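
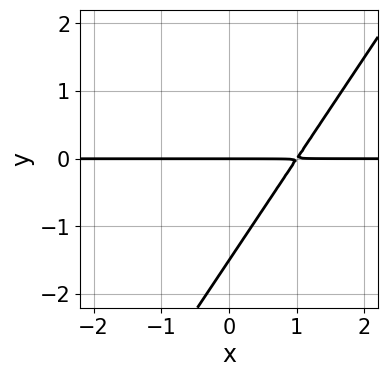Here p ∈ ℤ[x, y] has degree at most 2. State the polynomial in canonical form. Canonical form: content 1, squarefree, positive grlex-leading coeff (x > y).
1. deg p = 2.
2. Checking where it meets the axes: it crosses the y-axis at the gridline y = 0; the visible x-axis segment lies entirely on the curve.
3. These observations pin down the coefficients.

3*x*y - 2*y^2 - 3*y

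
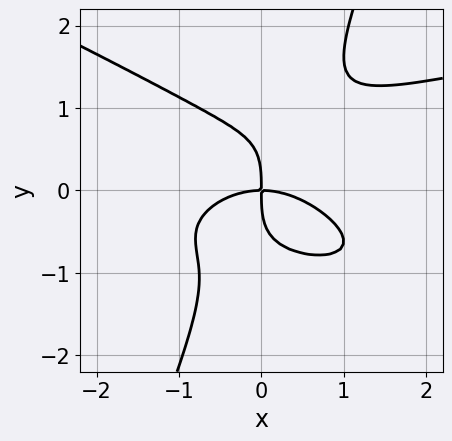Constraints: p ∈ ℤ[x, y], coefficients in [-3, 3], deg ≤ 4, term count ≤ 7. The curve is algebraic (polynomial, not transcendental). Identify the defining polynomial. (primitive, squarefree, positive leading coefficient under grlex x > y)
1. deg p = 4.
2. Observable constraints: one y-axis crossing is at y = 0; it meets the x-axis at x = 0 (among the integer gridlines).
3. Fitting integer coefficients to these (and the overall shape) gives p.

x^2*y^2 + 2*x*y^3 - y^4 - x^3 - 2*x*y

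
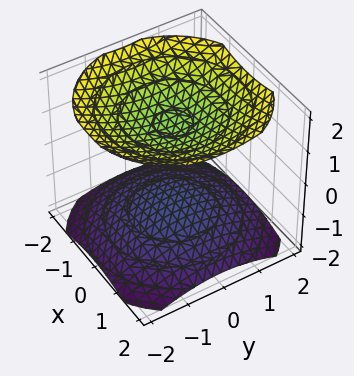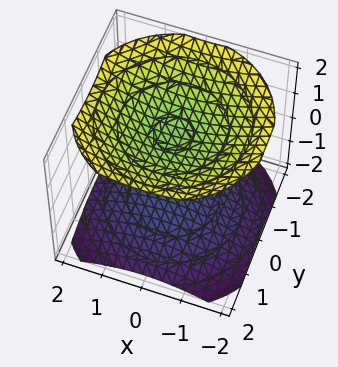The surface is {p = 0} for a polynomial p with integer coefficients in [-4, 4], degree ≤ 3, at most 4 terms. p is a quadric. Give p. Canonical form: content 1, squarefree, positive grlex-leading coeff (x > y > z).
x^2 + y^2 - 2*z^2 + 3

The picture has 2 separate pieces. Treating them together as one polynomial.
The degree is 2 — two sheets facing apart; a quadric.
By symmetry, every cross-section ⟂ z is a circle, so x, y appear only via x² + y²; it's symmetric under z → −z, forcing even powers of z.
Against the integer gridlines: no y-intercept at any integer in the box; no x-intercept at any integer in the box.
Putting this together gives p.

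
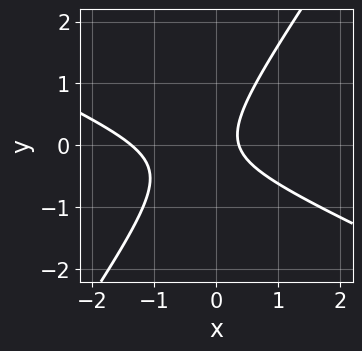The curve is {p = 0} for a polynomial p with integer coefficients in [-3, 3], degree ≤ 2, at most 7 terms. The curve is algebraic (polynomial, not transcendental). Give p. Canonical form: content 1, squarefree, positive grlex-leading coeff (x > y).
2*x^2 + 3*x*y - 3*y^2 + 2*x - 1

First, degree: the shape is more complex than any degree-1 curve, so deg p = 2.
Then, against the integer gridlines: it misses every integer gridline on the y-axis.
Finally, solving for integer coefficients yields p as stated.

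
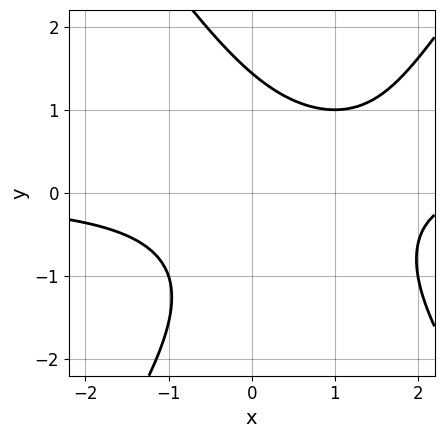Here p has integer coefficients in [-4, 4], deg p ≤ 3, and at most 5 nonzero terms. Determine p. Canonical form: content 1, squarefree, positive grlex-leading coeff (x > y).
2*x^2*y - y^3 - 3*x*y - x + 3

1. Degree: no degree-2 curve has this shape, so deg p = 3.
2. Reading off the gridlines: no x-intercept at any integer in the box.
3. Solving for integer coefficients yields p as stated.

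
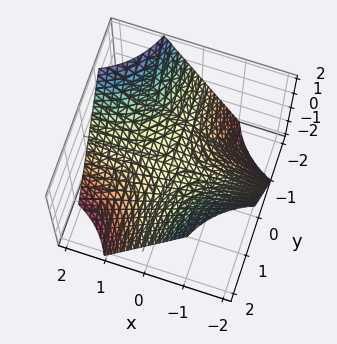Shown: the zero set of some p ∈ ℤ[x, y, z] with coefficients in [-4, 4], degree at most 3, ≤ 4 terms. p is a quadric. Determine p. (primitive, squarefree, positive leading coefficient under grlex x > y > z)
deg p = 2. A saddle surface; a quadric.
Reading off the gridlines: it meets the z-axis at z = 0 (among the integer gridlines); the visible y-axis segment lies entirely on the surface.
Putting this together gives p. Check: (1, 0, 0) on the x-axis lies on the surface, and p(1, 0, 0) = 0. ✓

x*y + z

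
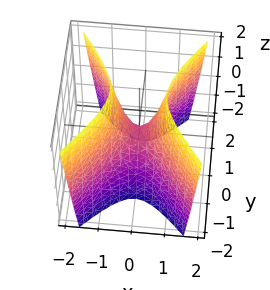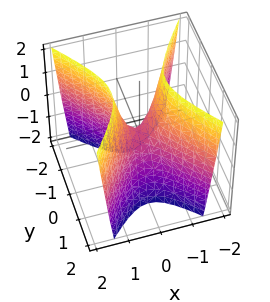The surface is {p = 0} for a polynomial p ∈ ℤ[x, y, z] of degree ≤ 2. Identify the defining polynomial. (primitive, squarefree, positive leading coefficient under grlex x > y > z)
3*x^2 - 2*y^2 - z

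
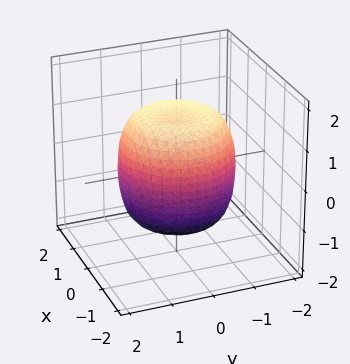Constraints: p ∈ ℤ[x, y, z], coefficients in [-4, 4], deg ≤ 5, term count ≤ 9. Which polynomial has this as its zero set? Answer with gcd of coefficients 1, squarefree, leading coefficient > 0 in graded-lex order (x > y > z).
2*x^4 + 4*x^2*y^2 + 2*y^4 - 2*x^2 - 2*y^2 + 2*z^2 - 3

1. Degree: a generic line meets the surface in up to 4 points, so deg p = 4.
2. Symmetries: rotational symmetry about the z-axis ⇒ p depends on x, y only through x² + y².
3. Against the integer gridlines: a circular section at z = 0 has radius between 1 and 2.
4. Fitting integer coefficients to these (and the overall shape) gives p.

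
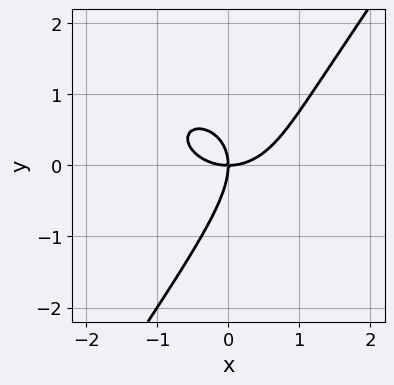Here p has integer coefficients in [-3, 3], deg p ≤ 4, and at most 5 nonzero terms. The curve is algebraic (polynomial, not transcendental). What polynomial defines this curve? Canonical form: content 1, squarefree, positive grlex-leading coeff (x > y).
2*x^3 + 2*x*y^2 - 2*y^3 - 3*x*y

(a) The degree is 3 — a generic line meets the curve in up to 3 points.
(b) From the axis intercepts and sections: it crosses the x-axis at the gridline x = 0; one y-axis crossing is at y = 0.
(c) Matching integer coefficients to the picture gives p.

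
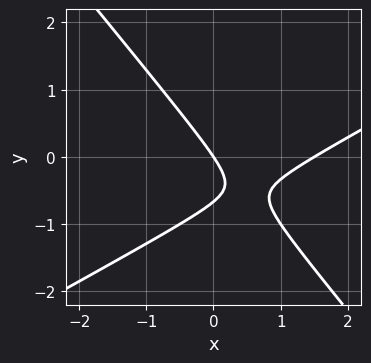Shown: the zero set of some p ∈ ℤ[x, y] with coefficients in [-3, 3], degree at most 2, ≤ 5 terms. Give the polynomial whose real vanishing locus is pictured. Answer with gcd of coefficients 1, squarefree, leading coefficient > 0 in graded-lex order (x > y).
2*x^2 - 2*x*y - 3*y^2 - 3*x - 2*y

(a) The degree is 2 — no degree-1 curve has this shape.
(b) Observable constraints: one x-axis crossing is at x = 0; it crosses the y-axis at the gridline y = 0.
(c) These observations pin down the coefficients.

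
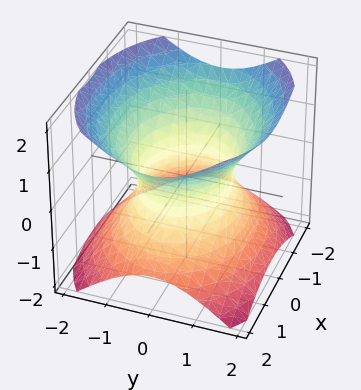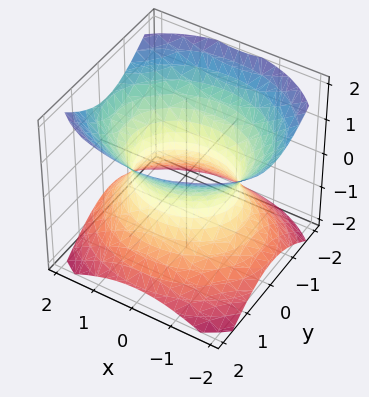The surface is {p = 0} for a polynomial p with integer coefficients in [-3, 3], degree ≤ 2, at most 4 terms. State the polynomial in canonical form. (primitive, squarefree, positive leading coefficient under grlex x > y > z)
First, the degree is 2 — one connected sheet with a waist; a quadric.
Then, symmetries: mirror symmetry z ↦ −z ⇒ only even powers of z; mirror symmetry y ↦ −y ⇒ only even powers of y; it's symmetric under x → −x, forcing even powers of x.
Next, from the visible intercepts: the y-axis gridline crossings are at y ∈ {-1, 1}; it misses every integer gridline on the z-axis.
Finally, solving for integer coefficients yields p as stated.

2*x^2 + 3*y^2 - 3*z^2 - 3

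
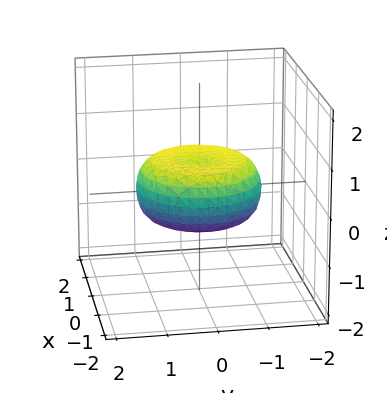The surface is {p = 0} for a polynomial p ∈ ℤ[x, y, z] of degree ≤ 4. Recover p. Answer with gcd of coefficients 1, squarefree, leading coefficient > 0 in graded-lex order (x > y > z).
1. Degree: no degree-3 surface has this shape, so deg p = 4.
2. Symmetries: the surface is invariant under rotation about z: p = q(x² + y², z).
3. From the axis intercepts and sections: a circular section at z = 0 has radius between 1 and 2.
4. Assembling these constraints gives the stated polynomial.

x^4 + 2*x^2*y^2 + y^4 - x^2 - y^2 + 3*z^2 - 1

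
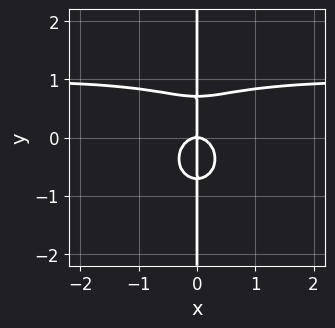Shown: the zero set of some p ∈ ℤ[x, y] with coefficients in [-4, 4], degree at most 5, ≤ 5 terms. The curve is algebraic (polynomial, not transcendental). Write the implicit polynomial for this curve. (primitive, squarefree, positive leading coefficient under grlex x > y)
2*x^3*y + 2*x*y^3 - 2*x^3 - x*y

The degree is 4 — the shape is more complex than any degree-3 curve.
Reading off the gridlines: the visible y-axis segment lies entirely on the curve; it meets the x-axis at x = 0 (among the integer gridlines).
Assembling these constraints gives the stated polynomial.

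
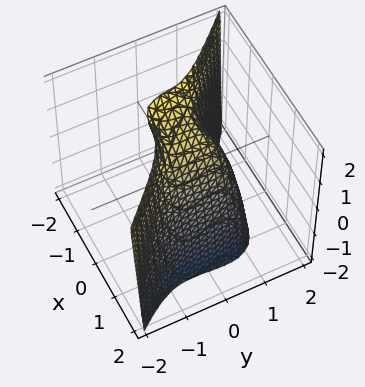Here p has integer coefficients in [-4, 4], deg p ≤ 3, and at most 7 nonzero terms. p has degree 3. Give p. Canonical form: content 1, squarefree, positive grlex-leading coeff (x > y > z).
3*x^3 + 3*y^3 - x*y + 2*z - 3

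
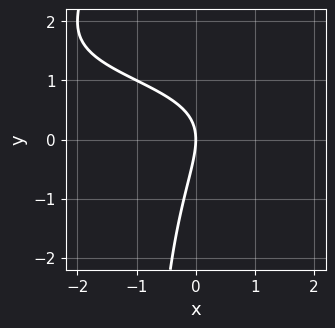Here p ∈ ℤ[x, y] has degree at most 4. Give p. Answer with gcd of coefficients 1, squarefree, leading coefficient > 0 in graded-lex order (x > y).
Degree: the shape is more complex than any degree-2 curve, so deg p = 3.
Reading off the gridlines: it crosses the y-axis at the gridline y = 0; one x-axis crossing is at x = 0.
Fitting integer coefficients to these (and the overall shape) gives p.

x*y^2 - 2*x*y + y^2 + 2*x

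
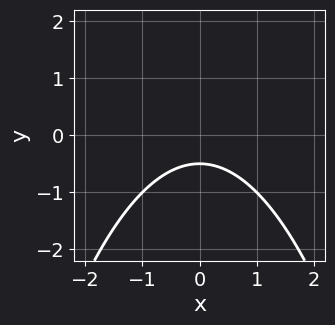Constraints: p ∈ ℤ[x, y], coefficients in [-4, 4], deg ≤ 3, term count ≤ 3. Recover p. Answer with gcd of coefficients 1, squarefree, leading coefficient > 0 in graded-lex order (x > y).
First, degree: a generic line meets the curve in up to 2 points, so deg p = 2.
Then, symmetries: it's symmetric under x → −x, forcing even powers of x.
Next, from the axis intercepts and sections: no x-intercept at any integer in the box.
Finally, assembling these constraints gives the stated polynomial.

x^2 + 2*y + 1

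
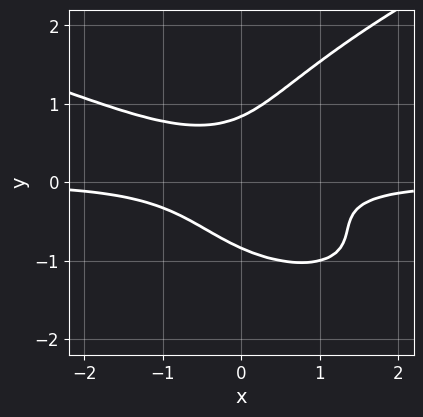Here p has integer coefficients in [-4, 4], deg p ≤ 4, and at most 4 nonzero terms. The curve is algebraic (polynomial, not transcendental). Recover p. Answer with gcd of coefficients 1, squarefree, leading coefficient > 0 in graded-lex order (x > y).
(a) Degree: the shape is more complex than any degree-3 curve, so deg p = 4.
(b) Checking where it meets the axes: the curve avoids every integer x-axis point in the box.
(c) These observations pin down the coefficients.

2*y^4 - 2*x^2*y - 3*x*y^2 - 1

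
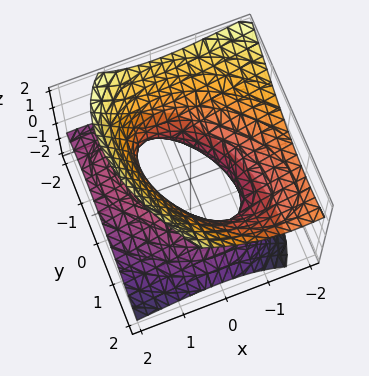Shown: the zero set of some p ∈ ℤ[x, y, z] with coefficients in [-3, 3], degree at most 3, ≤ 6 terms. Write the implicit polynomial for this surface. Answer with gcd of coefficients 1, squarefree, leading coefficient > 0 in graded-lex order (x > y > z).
(a) Degree: a generic line meets the surface in up to 2 points, so deg p = 2.
(b) From the visible intercepts: no z-intercept at any integer in the box; the x-axis gridline crossings are at x ∈ {-1, 1}; the y-axis gridline crossings are at y ∈ {-1, 1}.
(c) Matching integer coefficients to the picture gives p.

2*x^2 + 2*x*y + 3*x*z + 2*y^2 - 3*z^2 - 2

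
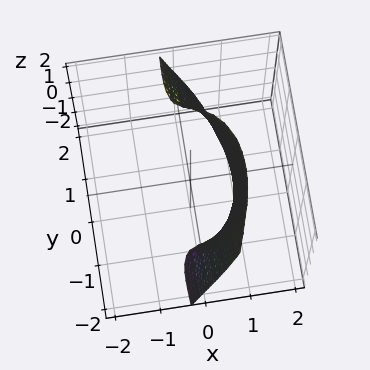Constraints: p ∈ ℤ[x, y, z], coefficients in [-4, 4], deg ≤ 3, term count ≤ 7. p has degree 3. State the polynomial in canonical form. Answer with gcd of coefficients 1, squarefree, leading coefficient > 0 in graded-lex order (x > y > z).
(a) Degree: a generic line meets the surface in up to 3 points, so deg p = 3.
(b) Against the integer gridlines: the surface avoids every integer y-axis point in the box; it crosses the x-axis at the gridline x = 1; no z-intercept at any integer in the box.
(c) Putting this together gives p.

3*x^3 + 2*x*y^2 + y*z - x - 2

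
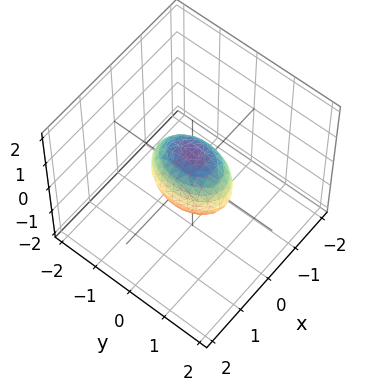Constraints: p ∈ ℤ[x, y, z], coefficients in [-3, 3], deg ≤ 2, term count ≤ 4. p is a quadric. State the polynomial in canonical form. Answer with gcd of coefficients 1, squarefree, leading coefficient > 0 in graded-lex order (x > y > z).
2*x^2 + y^2 + z^2 - 1

The degree is 2 — bounded and convex; a quadric.
Symmetries: the x ↦ −x reflection is a symmetry, so x appears only in even powers; it's symmetric under z → −z, forcing even powers of z; the y ↦ −y reflection is a symmetry, so y appears only in even powers.
From the axis intercepts and sections: among the integer gridlines, it crosses the z-axis at z ∈ {-1, 1}; among the integer gridlines, it crosses the y-axis at y ∈ {-1, 1}.
Assembling these constraints gives the stated polynomial.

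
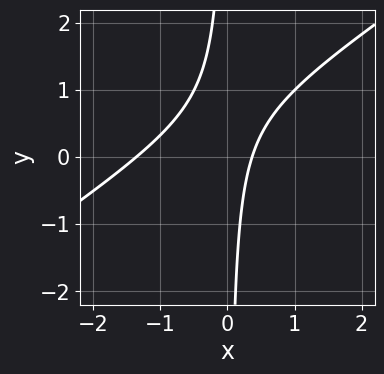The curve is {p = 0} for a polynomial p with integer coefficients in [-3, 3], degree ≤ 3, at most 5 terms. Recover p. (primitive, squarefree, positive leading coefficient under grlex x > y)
2*x^2 - 3*x*y + 2*x - 1

Degree: no degree-1 curve has this shape, so deg p = 2.
Observable constraints: the curve avoids every integer y-axis point in the box.
Fitting integer coefficients to these (and the overall shape) gives p.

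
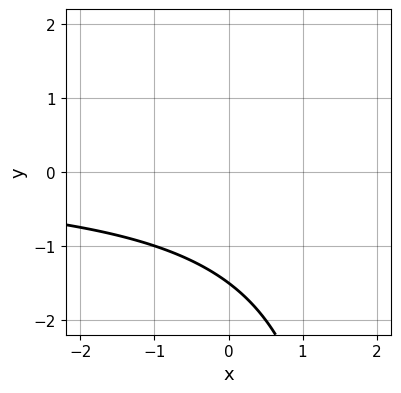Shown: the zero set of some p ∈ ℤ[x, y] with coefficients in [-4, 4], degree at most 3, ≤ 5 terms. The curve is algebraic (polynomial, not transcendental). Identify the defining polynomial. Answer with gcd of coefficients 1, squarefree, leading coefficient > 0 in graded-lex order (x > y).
x*y - 2*y - 3

First, deg p = 2.
Then, checking where it meets the axes: no x-intercept at any integer in the box.
Finally, solving for integer coefficients yields p as stated.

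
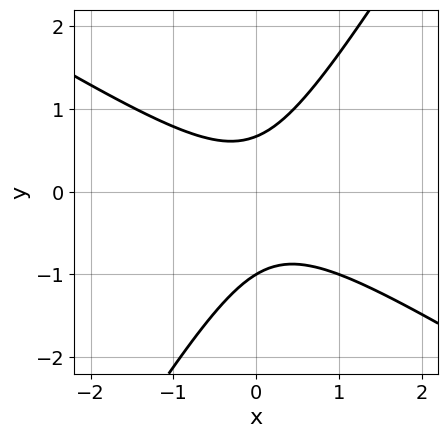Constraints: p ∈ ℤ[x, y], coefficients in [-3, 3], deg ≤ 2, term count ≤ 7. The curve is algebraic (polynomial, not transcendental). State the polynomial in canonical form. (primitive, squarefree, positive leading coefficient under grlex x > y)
First, deg p = 2. A generic line meets the curve in up to 2 points.
Next, reading off the gridlines: the curve avoids every integer x-axis point in the box; it meets the y-axis at y = -1 (among the integer gridlines).
Finally, matching integer coefficients to the picture gives p.

3*x^2 + 3*x*y - 3*y^2 - y + 2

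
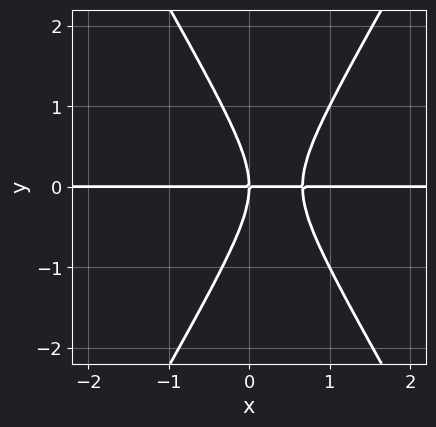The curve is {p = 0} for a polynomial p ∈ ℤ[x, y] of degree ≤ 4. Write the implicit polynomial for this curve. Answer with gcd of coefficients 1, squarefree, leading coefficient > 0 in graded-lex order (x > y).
First, the degree is 3 — no degree-2 curve has this shape.
Then, observable constraints: one y-axis crossing is at y = 0; every point of the x-axis in the box is on the curve.
Finally, fitting integer coefficients to these (and the overall shape) gives p.

3*x^2*y - y^3 - 2*x*y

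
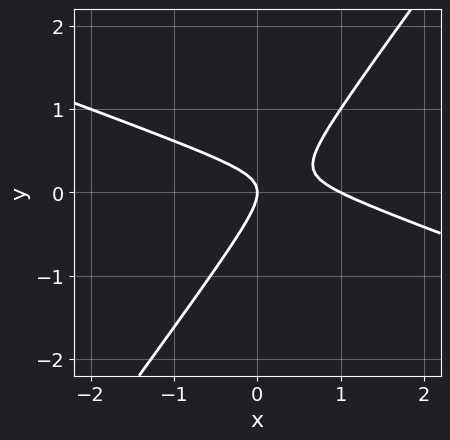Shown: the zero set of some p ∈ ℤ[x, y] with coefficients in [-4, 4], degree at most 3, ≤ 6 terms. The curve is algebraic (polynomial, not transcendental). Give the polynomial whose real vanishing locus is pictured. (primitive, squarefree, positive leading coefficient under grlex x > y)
x^2 + 2*x*y - 2*y^2 - x

deg p = 2. A generic line meets the curve in up to 2 points.
From the visible intercepts: it meets the y-axis at y = 0 (among the integer gridlines); among the integer gridlines, it crosses the x-axis at x ∈ {0, 1}.
Matching integer coefficients to the picture gives p.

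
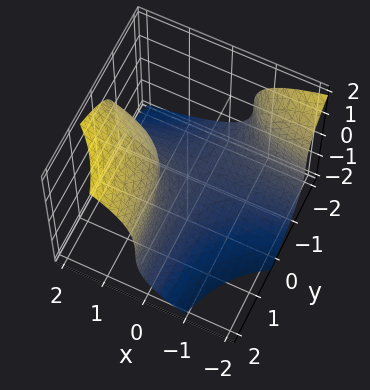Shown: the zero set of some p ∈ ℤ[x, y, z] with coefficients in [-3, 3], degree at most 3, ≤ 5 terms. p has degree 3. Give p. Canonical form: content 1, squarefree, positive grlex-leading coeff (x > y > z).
First, the degree is 3 — the shape is more complex than any degree-2 surface.
Then, reading off the gridlines: it misses every integer gridline on the y-axis.
Finally, putting this together gives p.

z^3 - 3*x*y - 3*x + 2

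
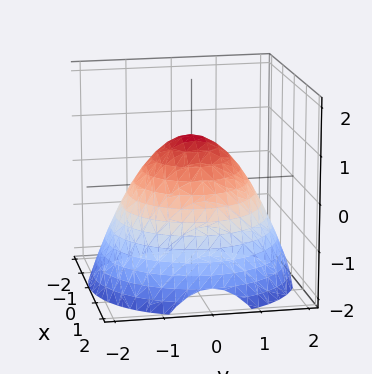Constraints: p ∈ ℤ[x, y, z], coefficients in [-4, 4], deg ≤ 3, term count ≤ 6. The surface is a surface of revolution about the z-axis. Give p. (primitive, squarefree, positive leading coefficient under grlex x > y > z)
First, deg p = 2. The shape is more complex than any degree-1 surface.
Then, symmetries: rotational symmetry about the z-axis ⇒ p depends on x, y only through x² + y².
Next, from the visible intercepts: it meets the z-axis at z = 1 (among the integer gridlines); a circular section at z = 0 has radius between 1 and 2.
Finally, together with the visible shape, these determine p as stated.

2*x^2 + 2*y^2 + 3*z - 3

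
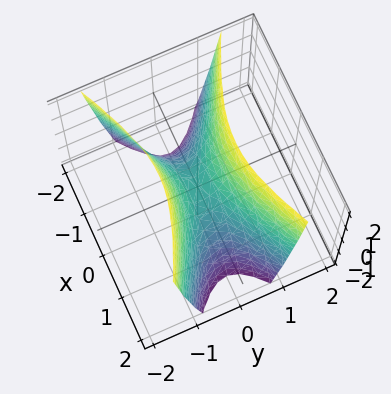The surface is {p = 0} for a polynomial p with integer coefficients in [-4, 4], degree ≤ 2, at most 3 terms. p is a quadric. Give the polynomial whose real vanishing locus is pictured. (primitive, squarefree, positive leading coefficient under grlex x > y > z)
(a) Degree: a hyperbolic paraboloid; a quadric, so deg p = 2.
(b) Symmetries: it's symmetric under x → −x, forcing even powers of x; the y ↦ −y reflection is a symmetry, so y appears only in even powers.
(c) From the visible intercepts: one z-axis crossing is at z = 0; it crosses the x-axis at the gridline x = 0.
(d) Matching integer coefficients to the picture gives p.

x^2 - 3*y^2 + z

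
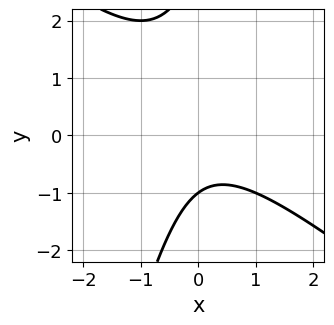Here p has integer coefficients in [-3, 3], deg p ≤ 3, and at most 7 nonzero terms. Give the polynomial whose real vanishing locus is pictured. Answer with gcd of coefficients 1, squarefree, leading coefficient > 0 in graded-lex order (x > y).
(a) Degree: a generic line meets the curve in up to 2 points, so deg p = 2.
(b) From the axis intercepts and sections: it crosses the y-axis at the gridline y = -1; it misses every integer gridline on the x-axis.
(c) Fitting integer coefficients to these (and the overall shape) gives p.

3*x^2 + 3*x*y - y^2 + 2*y + 3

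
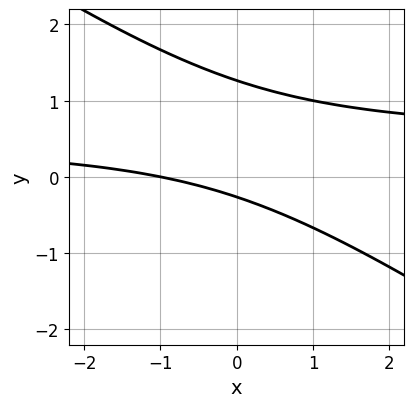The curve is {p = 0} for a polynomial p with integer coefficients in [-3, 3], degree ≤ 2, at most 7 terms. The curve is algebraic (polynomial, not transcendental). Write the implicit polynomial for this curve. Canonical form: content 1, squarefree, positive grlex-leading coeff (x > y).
2*x*y + 3*y^2 - x - 3*y - 1

(a) deg p = 2. A generic line meets the curve in up to 2 points.
(b) Checking where it meets the axes: it crosses the x-axis at the gridline x = -1.
(c) Putting this together gives p.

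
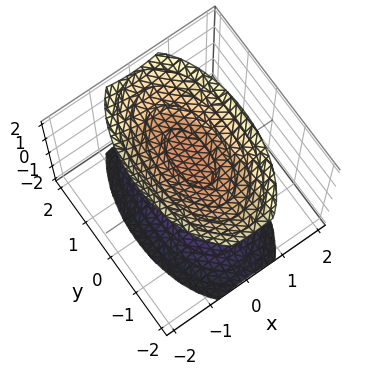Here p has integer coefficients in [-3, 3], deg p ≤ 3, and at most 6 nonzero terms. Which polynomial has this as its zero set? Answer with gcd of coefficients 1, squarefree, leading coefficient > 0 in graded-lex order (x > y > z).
3*x^2 + y^2 - 2*z^2 + 3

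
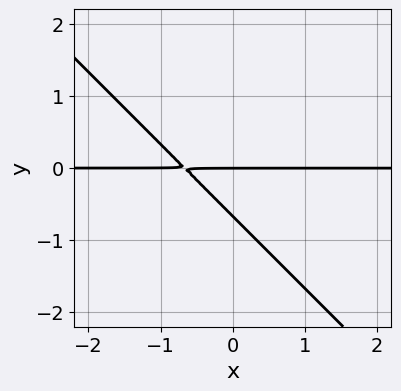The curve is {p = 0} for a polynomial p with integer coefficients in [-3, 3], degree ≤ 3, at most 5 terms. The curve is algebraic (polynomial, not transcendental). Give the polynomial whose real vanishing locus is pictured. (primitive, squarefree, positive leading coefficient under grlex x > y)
3*x*y + 3*y^2 + 2*y

1. deg p = 2. No degree-1 curve has this shape.
2. Checking where it meets the axes: the visible x-axis segment lies entirely on the curve; it meets the y-axis at y = 0 (among the integer gridlines).
3. These observations pin down the coefficients.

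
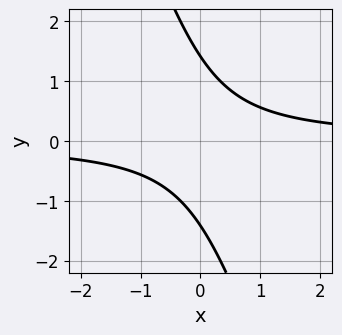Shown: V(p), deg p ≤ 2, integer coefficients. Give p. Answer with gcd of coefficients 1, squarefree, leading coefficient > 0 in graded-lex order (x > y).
First, the degree is 2 — no degree-1 curve has this shape.
Next, against the integer gridlines: no x-intercept at any integer in the box.
Finally, matching integer coefficients to the picture gives p.

3*x*y + y^2 - 2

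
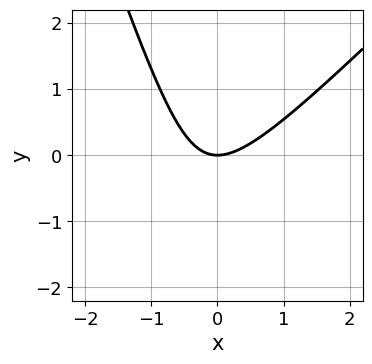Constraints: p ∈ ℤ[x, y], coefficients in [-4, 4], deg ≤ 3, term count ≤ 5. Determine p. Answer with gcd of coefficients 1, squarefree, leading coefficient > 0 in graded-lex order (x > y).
3*x^2 - 2*x*y - y^2 - 3*y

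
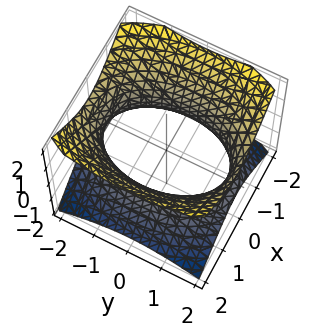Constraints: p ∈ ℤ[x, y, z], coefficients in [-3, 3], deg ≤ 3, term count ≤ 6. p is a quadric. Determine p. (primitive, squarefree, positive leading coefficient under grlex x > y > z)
2*x^2 + y^2 - 2*z^2 - 3

First, deg p = 2.
Then, symmetries: mirror symmetry z ↦ −z ⇒ only even powers of z; it's symmetric under y → −y, forcing even powers of y; the x ↦ −x reflection is a symmetry, so x appears only in even powers.
Next, against the integer gridlines: no z-intercept at any integer in the box.
Finally, solving for integer coefficients yields p as stated.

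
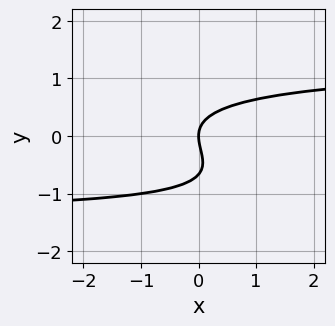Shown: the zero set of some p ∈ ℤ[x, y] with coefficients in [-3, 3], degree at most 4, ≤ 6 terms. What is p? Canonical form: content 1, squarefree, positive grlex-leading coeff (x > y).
x*y^2 + 3*y^3 + 2*y^2 - 2*x

(a) The degree is 3 — the shape is more complex than any degree-2 curve.
(b) Checking where it meets the axes: it crosses the y-axis at the gridline y = 0; one x-axis crossing is at x = 0.
(c) These observations pin down the coefficients.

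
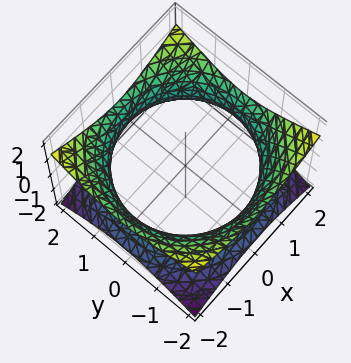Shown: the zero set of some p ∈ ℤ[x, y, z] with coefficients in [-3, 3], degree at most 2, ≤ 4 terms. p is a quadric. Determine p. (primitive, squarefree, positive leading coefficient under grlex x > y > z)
x^2 + y^2 - 2*z^2 - 3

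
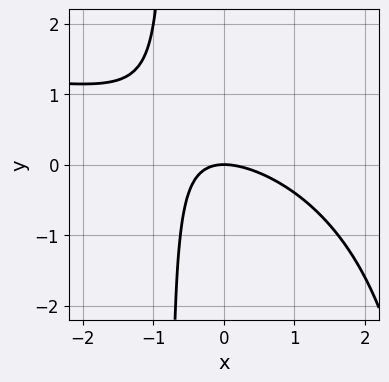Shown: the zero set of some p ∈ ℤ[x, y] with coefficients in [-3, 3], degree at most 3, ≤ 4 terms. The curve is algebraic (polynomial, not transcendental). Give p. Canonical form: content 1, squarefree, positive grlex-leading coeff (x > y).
x^2*y - 2*x^2 - 3*x*y - 3*y

1. deg p = 3.
2. From the visible intercepts: it crosses the x-axis at the gridline x = 0; it meets the y-axis at y = 0 (among the integer gridlines).
3. The integer polynomial consistent with all of this is the stated p.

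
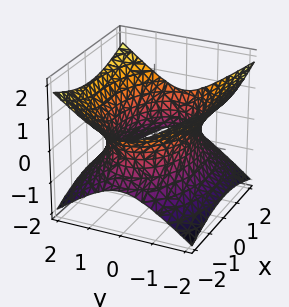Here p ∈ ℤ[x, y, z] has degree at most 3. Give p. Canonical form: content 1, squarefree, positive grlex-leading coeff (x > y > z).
x^2 + 2*y^2 - 3*z^2 - 3

The degree is 2 — an hourglass — one-sheet hyperboloid; a quadric.
Symmetries: mirror symmetry y ↦ −y ⇒ only even powers of y; the x ↦ −x reflection is a symmetry, so x appears only in even powers; it's symmetric under z → −z, forcing even powers of z.
Observable constraints: no z-intercept at any integer in the box.
These observations pin down the coefficients.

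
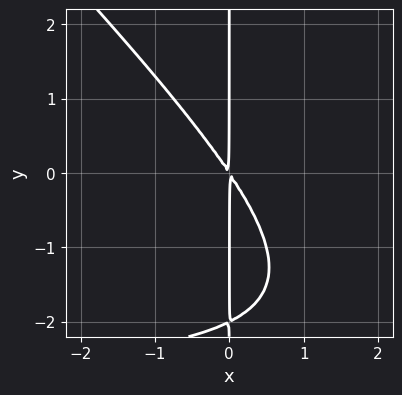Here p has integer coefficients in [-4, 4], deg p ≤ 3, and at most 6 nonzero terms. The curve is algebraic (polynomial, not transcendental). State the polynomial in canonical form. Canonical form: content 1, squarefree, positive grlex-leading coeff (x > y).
x^2*y + x*y^2 + 3*x^2 + 2*x*y

First, the degree is 3 — the shape is more complex than any degree-2 curve.
Next, against the integer gridlines: every point of the y-axis in the box is on the curve.
Finally, fitting integer coefficients to these (and the overall shape) gives p.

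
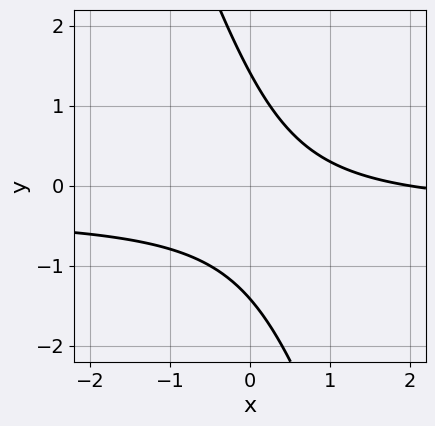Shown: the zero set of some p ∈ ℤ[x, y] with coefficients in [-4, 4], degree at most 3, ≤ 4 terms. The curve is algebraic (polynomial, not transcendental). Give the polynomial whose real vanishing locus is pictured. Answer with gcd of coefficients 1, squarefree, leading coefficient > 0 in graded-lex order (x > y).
1. deg p = 2.
2. Reading off the gridlines: one x-axis crossing is at x = 2.
3. Matching integer coefficients to the picture gives p.

3*x*y + y^2 + x - 2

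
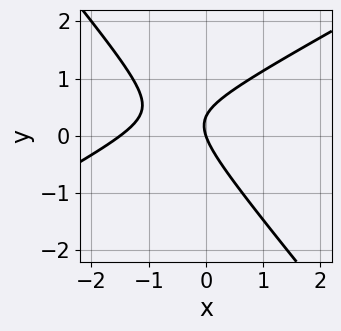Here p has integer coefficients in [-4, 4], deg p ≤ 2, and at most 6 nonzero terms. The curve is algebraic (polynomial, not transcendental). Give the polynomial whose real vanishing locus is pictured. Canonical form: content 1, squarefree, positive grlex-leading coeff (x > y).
2*x^2 - 2*x*y - 3*y^2 + 3*x + y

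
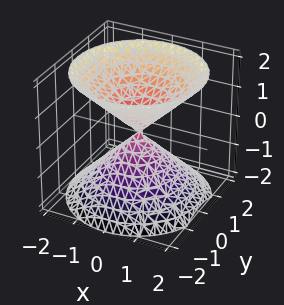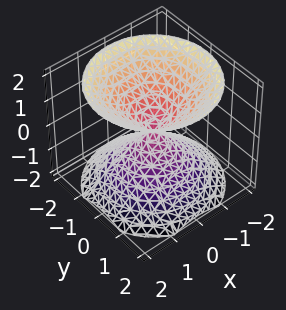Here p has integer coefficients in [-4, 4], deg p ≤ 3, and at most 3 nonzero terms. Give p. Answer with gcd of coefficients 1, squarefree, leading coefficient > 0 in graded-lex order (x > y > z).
x^2 + y^2 - z^2

1. There are 2 components. They look like related sheets of one shape, so recover p as a whole.
2. The degree is 2 — two nappes meeting at a single point; a quadric.
3. Symmetries: it's symmetric under z → −z, forcing even powers of z; the z-axis is an axis of rotation, so x and y enter only as x² + y².
4. Against the integer gridlines: one z-axis crossing is at z = 0; it meets the x-axis at x = 0 (among the integer gridlines); a circular section at z = 1 has radius exactly 1; one y-axis crossing is at y = 0.
5. Together with the visible shape, these determine p as stated.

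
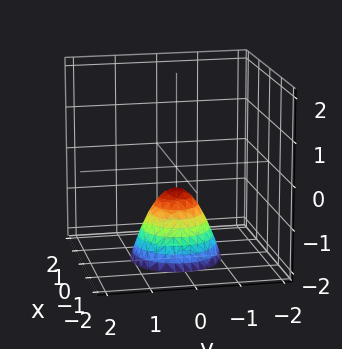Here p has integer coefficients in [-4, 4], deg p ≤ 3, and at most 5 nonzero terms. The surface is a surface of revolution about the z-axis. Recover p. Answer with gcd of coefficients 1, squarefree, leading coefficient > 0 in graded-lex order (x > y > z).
3*x^2 + 3*y^2 + 2*z + 1

First, degree: a generic line meets the surface in up to 2 points, so deg p = 2.
Next, symmetry: the z-axis is an axis of rotation, so x and y enter only as x² + y².
Then, observable constraints: a circular section at z = -2 has radius exactly 1; it misses every integer gridline on the y-axis; no x-intercept at any integer in the box.
Finally, matching integer coefficients to the picture gives p.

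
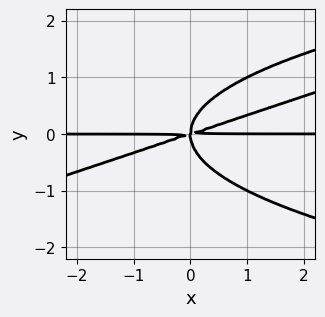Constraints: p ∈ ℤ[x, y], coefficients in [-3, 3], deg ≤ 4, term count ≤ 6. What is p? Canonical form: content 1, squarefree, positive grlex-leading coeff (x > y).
x*y^3 - 3*y^4 - x^2*y + 3*x*y^2

1. Degree: the shape is more complex than any degree-3 curve, so deg p = 4.
2. Checking where it meets the axes: every point of the x-axis in the box is on the curve.
3. Assembling these constraints gives the stated polynomial.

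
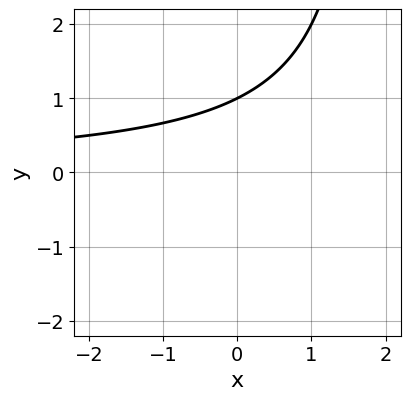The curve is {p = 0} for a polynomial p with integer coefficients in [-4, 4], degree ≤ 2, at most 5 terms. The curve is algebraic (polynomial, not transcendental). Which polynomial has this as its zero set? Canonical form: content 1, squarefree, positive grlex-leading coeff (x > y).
(a) Degree: no degree-1 curve has this shape, so deg p = 2.
(b) Reading off the gridlines: it meets the y-axis at y = 1 (among the integer gridlines); no x-intercept at any integer in the box.
(c) Matching integer coefficients to the picture gives p.

x*y - 2*y + 2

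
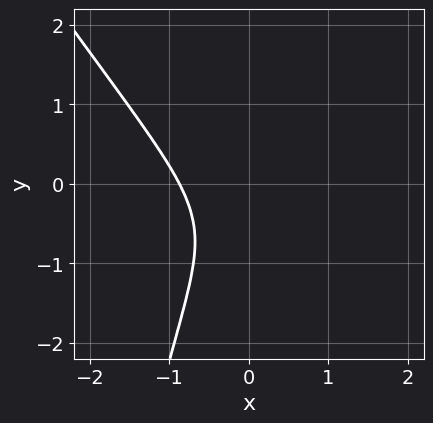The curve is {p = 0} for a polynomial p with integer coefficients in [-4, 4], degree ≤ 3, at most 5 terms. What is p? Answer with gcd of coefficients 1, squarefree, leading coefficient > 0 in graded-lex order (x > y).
(a) deg p = 3. No degree-2 curve has this shape.
(b) Observable constraints: the curve avoids every integer y-axis point in the box.
(c) Putting this together gives p.

3*x^3 + 2*x^2*y + 2*y^2 + 2*y + 2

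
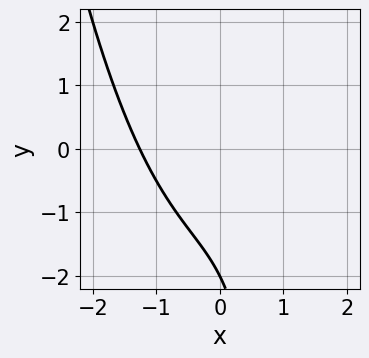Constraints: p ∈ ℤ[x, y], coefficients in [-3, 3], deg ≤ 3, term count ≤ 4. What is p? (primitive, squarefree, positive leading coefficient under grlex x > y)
1. deg p = 3. No degree-2 curve has this shape.
2. Reading off the gridlines: it meets the y-axis at y = -2 (among the integer gridlines).
3. Matching integer coefficients to the picture gives p.

x^3 - x*y + y + 2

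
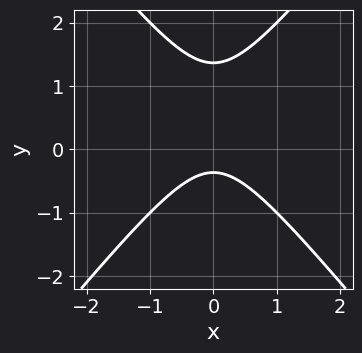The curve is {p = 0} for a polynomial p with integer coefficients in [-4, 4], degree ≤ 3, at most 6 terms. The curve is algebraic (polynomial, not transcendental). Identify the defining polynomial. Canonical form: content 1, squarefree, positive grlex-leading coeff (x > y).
(a) deg p = 2.
(b) Symmetries: the x ↦ −x reflection is a symmetry, so x appears only in even powers.
(c) Checking where it meets the axes: it misses every integer gridline on the x-axis.
(d) Solving for integer coefficients yields p as stated.

3*x^2 - 2*y^2 + 2*y + 1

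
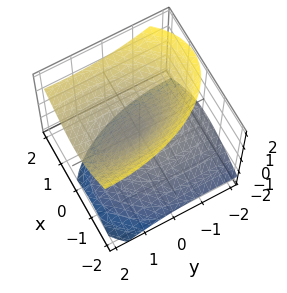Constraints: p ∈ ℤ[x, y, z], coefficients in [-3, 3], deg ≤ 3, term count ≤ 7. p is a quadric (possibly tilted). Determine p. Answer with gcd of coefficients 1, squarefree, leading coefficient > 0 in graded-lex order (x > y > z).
(a) deg p = 2.
(b) Reading off the gridlines: it meets the z-axis at z = 0 (among the integer gridlines); one x-axis crossing is at x = 0; it meets the y-axis at y = 0 (among the integer gridlines).
(c) Putting this together gives p.

3*x^2 - 2*x*z + y^2 - 2*y*z - 3*z^2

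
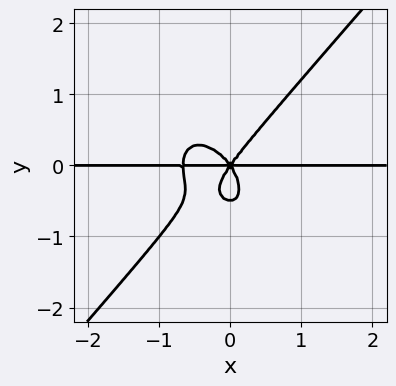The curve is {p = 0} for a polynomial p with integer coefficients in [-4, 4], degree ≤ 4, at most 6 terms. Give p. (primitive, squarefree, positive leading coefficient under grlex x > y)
First, the degree is 4 — no degree-3 curve has this shape.
Then, reading off the gridlines: every point of the x-axis in the box is on the curve; it meets the y-axis at y = 0 (among the integer gridlines).
Finally, together with the visible shape, these determine p as stated.

3*x^3*y - 2*y^4 + 2*x^2*y - y^3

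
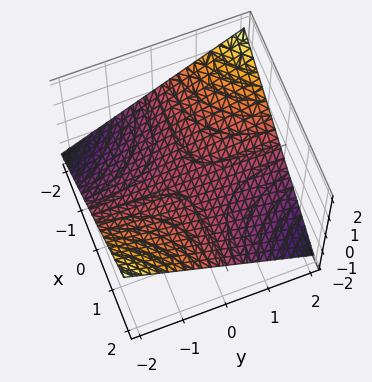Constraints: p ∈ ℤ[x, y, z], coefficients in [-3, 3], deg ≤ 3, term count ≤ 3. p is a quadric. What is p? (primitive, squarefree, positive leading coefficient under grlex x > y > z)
x*y + 3*z

1. Degree: a hyperbolic paraboloid; a quadric, so deg p = 2.
2. Against the integer gridlines: every point of the y-axis in the box is on the surface; it meets the z-axis at z = 0 (among the integer gridlines); the visible x-axis segment lies entirely on the surface.
3. Together with the visible shape, these determine p as stated.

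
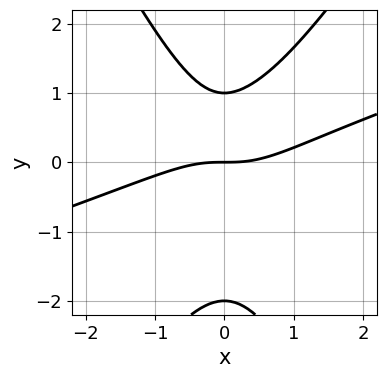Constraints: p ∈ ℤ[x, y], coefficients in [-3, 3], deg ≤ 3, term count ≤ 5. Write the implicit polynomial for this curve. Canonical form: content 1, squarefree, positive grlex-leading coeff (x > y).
1. The degree is 3 — a generic line meets the curve in up to 3 points.
2. From the axis intercepts and sections: among the integer gridlines, it crosses the y-axis at y ∈ {-2, 0, 1}; it meets the x-axis at x = 0 (among the integer gridlines).
3. Assembling these constraints gives the stated polynomial.

x^3 - 3*x^2*y + y^3 + y^2 - 2*y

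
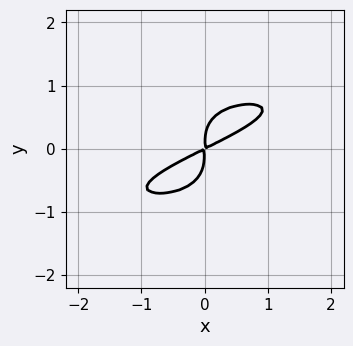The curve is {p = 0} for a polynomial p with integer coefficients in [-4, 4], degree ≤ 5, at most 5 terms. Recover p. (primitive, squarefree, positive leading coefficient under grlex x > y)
(a) The degree is 4 — no degree-3 curve has this shape.
(b) Putting this together gives p.

2*y^4 + x^2 - 2*x*y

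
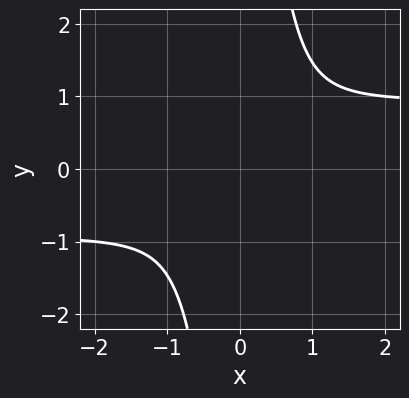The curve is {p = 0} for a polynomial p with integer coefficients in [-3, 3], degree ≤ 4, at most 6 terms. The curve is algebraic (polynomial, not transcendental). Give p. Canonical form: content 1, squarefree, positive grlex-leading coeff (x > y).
x^2*y^2 + x*y^3 - x^2 - 2*y^2

1. Degree: a generic line meets the curve in up to 4 points, so deg p = 4.
2. The integer polynomial consistent with all of this is the stated p.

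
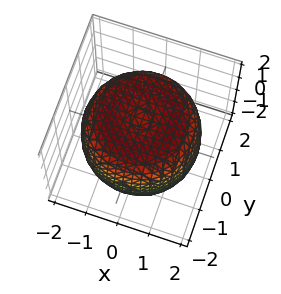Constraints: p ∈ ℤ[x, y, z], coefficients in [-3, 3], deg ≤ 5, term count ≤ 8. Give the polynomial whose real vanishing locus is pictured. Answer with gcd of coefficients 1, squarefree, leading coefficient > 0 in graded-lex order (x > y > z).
x^4 + 2*x^2*y^2 + y^4 - 2*x^2 - 2*y^2 + 2*z^2 - 3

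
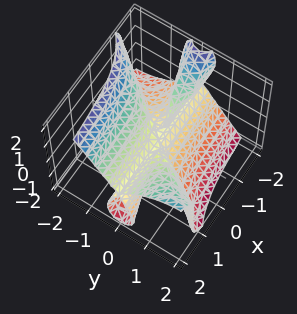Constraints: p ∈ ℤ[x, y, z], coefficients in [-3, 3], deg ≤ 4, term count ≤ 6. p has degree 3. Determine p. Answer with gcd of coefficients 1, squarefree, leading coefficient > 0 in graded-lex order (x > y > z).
3*x*y^2 - x*z^2 - 2*y^3 - z^3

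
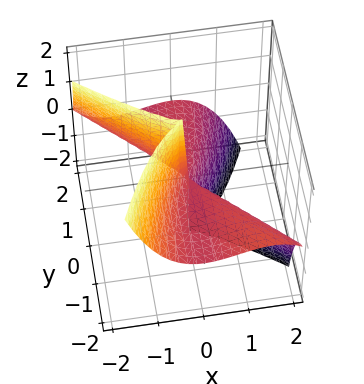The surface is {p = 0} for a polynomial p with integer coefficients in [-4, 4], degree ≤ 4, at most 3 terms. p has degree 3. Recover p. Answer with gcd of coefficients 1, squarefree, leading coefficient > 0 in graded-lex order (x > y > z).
x^3 + x^2*y + y^2*z

Degree: no degree-2 surface has this shape, so deg p = 3.
Against the integer gridlines: the visible z-axis segment lies entirely on the surface; every point of the y-axis in the box is on the surface.
These observations pin down the coefficients.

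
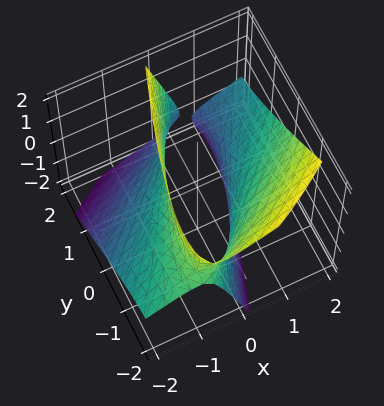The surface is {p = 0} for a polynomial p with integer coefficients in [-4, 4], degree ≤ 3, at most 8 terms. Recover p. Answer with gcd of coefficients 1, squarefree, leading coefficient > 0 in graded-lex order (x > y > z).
2*x^2 - 3*x*y - 3*x*z + y^2 - z^2 - 2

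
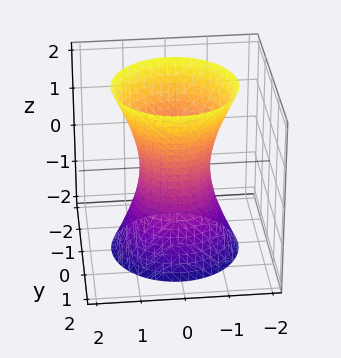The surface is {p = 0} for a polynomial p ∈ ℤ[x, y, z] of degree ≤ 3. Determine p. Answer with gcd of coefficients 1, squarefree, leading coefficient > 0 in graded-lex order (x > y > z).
1. deg p = 2. A generic line meets the surface in up to 2 points.
2. Symmetries: rotational symmetry about the z-axis ⇒ p depends on x, y only through x² + y².
3. From the visible intercepts: a circular section at z = 1 has radius exactly 1; the surface avoids every integer z-axis point in the box.
4. Solving for integer coefficients yields p as stated.

3*x^2 + 3*y^2 - z^2 - 2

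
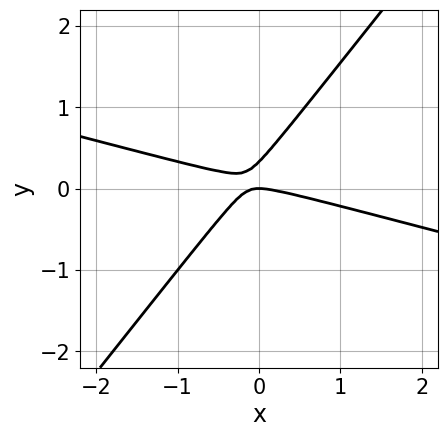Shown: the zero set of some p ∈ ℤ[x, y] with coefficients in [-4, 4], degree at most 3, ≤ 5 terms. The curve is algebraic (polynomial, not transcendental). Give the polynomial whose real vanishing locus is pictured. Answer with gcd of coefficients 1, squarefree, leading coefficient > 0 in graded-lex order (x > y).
x^2 + 3*x*y - 3*y^2 + y

First, the degree is 2 — no degree-1 curve has this shape.
Next, from the axis intercepts and sections: it crosses the y-axis at the gridline y = 0; it crosses the x-axis at the gridline x = 0.
Finally, together with the visible shape, these determine p as stated.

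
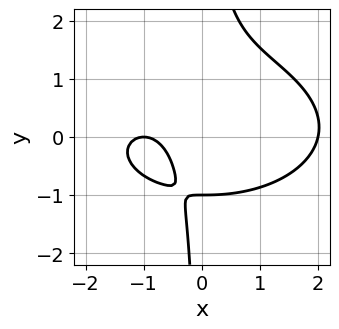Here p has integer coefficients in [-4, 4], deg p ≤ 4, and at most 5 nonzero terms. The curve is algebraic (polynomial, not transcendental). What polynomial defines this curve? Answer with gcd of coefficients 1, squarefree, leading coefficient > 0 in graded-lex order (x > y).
x^3 + 3*x*y^2 - 3*x - 2*y - 2

First, the degree is 3 — no degree-2 curve has this shape.
Then, from the visible intercepts: it crosses the y-axis at the gridline y = -1; among the integer gridlines, it crosses the x-axis at x ∈ {-1, 2}.
Finally, putting this together gives p.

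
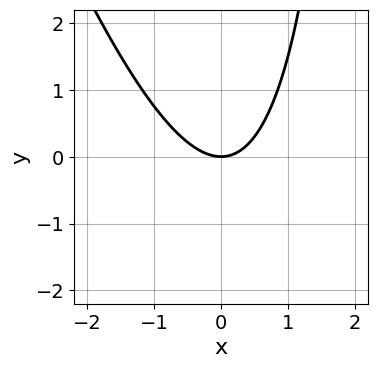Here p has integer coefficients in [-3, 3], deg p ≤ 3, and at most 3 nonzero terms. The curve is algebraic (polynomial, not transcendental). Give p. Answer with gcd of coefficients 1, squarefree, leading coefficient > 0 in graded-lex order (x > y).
3*x^2 + x*y - 3*y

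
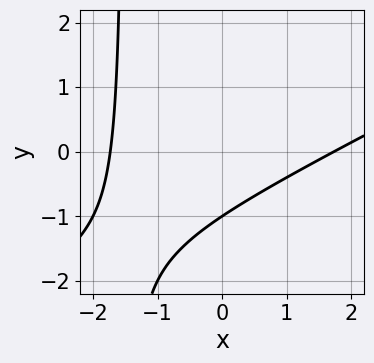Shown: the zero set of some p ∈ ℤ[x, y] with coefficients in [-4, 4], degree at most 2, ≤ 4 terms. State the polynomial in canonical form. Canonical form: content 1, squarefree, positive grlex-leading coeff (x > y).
x^2 - 2*x*y - 3*y - 3

First, deg p = 2. A generic line meets the curve in up to 2 points.
Next, checking where it meets the axes: it meets the y-axis at y = -1 (among the integer gridlines).
Finally, assembling these constraints gives the stated polynomial.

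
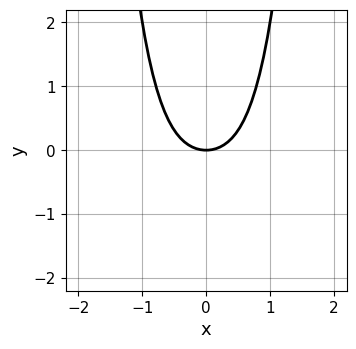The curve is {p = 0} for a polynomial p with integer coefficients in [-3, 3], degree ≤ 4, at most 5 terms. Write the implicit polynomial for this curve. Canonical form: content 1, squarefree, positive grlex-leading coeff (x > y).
x^4 + x^2 - y

First, deg p = 4. The shape is more complex than any degree-3 curve.
Then, symmetries: it's symmetric under x → −x, forcing even powers of x.
Then, from the visible intercepts: one y-axis crossing is at y = 0; it crosses the x-axis at the gridline x = 0.
Finally, the integer polynomial consistent with all of this is the stated p.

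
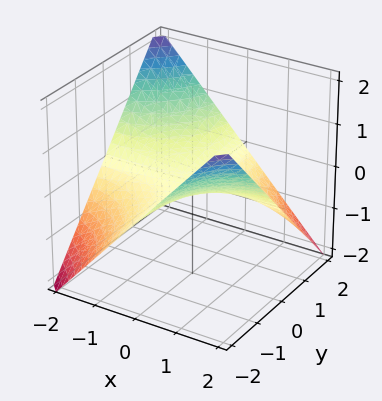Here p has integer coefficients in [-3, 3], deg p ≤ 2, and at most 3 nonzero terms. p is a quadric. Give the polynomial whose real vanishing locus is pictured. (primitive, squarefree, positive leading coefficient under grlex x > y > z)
The degree is 2 — a hyperbolic paraboloid; a quadric.
Checking where it meets the axes: it crosses the z-axis at the gridline z = 0; every point of the y-axis in the box is on the surface; the visible x-axis segment lies entirely on the surface.
Together with the visible shape, these determine p as stated.

x*y + 2*z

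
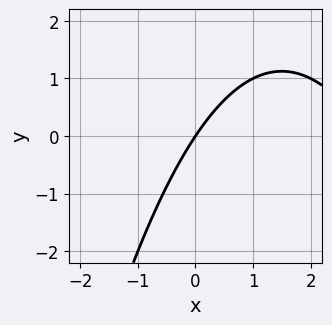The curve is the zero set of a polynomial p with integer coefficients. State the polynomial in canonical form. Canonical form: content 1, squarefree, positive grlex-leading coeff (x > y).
x^2 - 3*x + 2*y

First, degree: no degree-1 curve has this shape, so deg p = 2.
Next, checking where it meets the axes: it meets the y-axis at y = 0 (among the integer gridlines); it crosses the x-axis at the gridline x = 0.
Finally, assembling these constraints gives the stated polynomial.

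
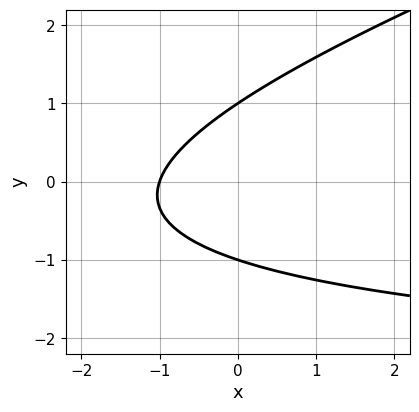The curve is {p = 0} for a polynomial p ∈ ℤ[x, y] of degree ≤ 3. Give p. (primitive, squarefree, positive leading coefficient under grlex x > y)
First, degree: a generic line meets the curve in up to 2 points, so deg p = 2.
Then, checking where it meets the axes: one x-axis crossing is at x = -1; the y-axis gridline crossings are at y ∈ {-1, 1}.
Finally, fitting integer coefficients to these (and the overall shape) gives p.

x*y - 3*y^2 + 3*x + 3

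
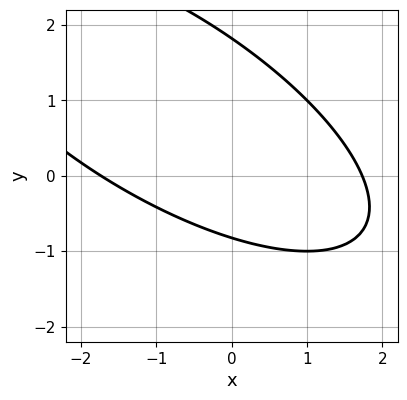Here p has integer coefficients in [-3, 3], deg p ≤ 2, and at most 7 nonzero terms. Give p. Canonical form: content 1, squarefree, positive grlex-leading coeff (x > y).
The degree is 2 — the shape is more complex than any degree-1 curve.
Putting this together gives p.

x^2 + 2*x*y + 2*y^2 - 2*y - 3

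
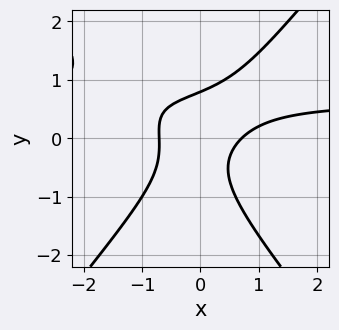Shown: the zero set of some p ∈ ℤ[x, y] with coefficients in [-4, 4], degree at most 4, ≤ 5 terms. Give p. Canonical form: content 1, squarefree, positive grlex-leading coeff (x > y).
First, the degree is 3 — the shape is more complex than any degree-2 curve.
Finally, putting this together gives p.

3*x^2*y - 2*y^3 - 2*x^2 + 2*x*y + 1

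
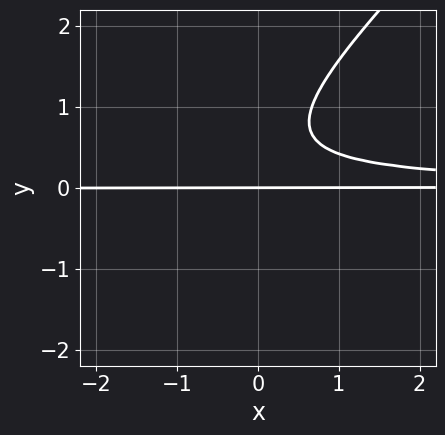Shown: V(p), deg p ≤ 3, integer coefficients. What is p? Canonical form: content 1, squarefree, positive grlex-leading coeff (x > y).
(a) Degree: a generic line meets the curve in up to 3 points, so deg p = 3.
(b) From the axis intercepts and sections: one y-axis crossing is at y = 0; every point of the x-axis in the box is on the curve.
(c) These observations pin down the coefficients.

3*x*y^2 - 3*y^3 + 3*y^2 - 2*y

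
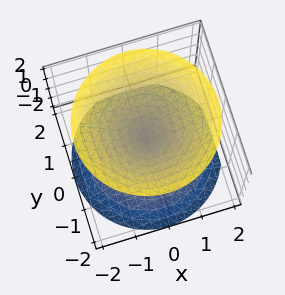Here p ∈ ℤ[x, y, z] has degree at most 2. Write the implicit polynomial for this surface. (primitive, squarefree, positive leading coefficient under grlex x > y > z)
x^2 + y^2 - z^2

(a) There are 2 components. They look like related sheets of one shape, so recover p as a whole.
(b) deg p = 2. Two nappes meeting at a single point; a quadric.
(c) Symmetries: it's symmetric under z → −z, forcing even powers of z; rotational symmetry about the z-axis ⇒ p depends on x, y only through x² + y².
(d) Observable constraints: it meets the x-axis at x = 0 (among the integer gridlines); one z-axis crossing is at z = 0; it crosses the y-axis at the gridline y = 0.
(e) These observations pin down the coefficients.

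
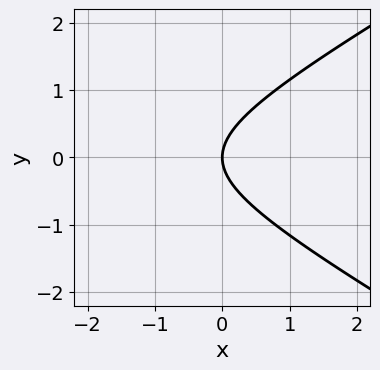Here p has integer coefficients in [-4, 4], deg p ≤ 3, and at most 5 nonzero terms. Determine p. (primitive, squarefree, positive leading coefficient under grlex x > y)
x^2 - 3*y^2 + 3*x

1. The degree is 2 — no degree-1 curve has this shape.
2. Symmetries: it's symmetric under y → −y, forcing even powers of y.
3. From the visible intercepts: one y-axis crossing is at y = 0; it crosses the x-axis at the gridline x = 0.
4. The integer polynomial consistent with all of this is the stated p.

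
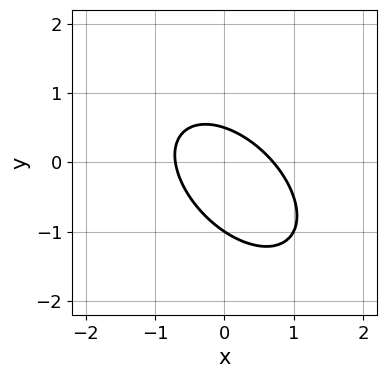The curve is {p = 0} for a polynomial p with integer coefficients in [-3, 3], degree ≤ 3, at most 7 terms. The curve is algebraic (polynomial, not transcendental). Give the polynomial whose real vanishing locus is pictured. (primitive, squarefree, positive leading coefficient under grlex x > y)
2*x^2 + 2*x*y + 2*y^2 + y - 1

Degree: a generic line meets the curve in up to 2 points, so deg p = 2.
Checking where it meets the axes: it meets the y-axis at y = -1 (among the integer gridlines).
Putting this together gives p.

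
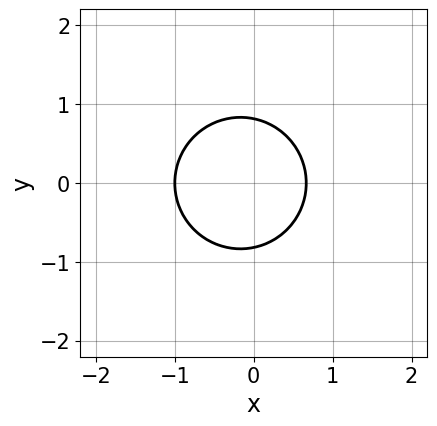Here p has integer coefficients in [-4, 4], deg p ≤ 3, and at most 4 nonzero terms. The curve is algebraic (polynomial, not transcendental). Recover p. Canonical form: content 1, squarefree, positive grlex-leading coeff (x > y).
3*x^2 + 3*y^2 + x - 2

First, deg p = 2.
Next, symmetries: mirror symmetry y ↦ −y ⇒ only even powers of y.
Next, against the integer gridlines: it crosses the x-axis at the gridline x = -1.
Finally, solving for integer coefficients yields p as stated.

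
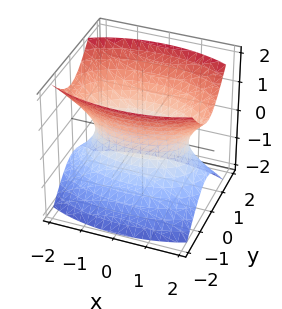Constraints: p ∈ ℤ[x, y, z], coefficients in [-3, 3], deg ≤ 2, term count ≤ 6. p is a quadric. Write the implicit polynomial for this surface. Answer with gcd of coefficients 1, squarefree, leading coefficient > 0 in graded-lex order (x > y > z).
(a) Degree: one connected sheet with a waist; a quadric, so deg p = 2.
(b) Symmetries: the y ↦ −y reflection is a symmetry, so y appears only in even powers; the x ↦ −x reflection is a symmetry, so x appears only in even powers; mirror symmetry z ↦ −z ⇒ only even powers of z.
(c) Observable constraints: the surface avoids every integer z-axis point in the box.
(d) Together with the visible shape, these determine p as stated.

x^2 + 3*y^2 - 2*z^2 - 2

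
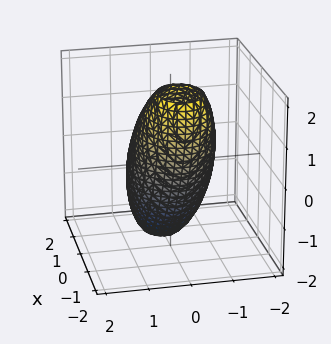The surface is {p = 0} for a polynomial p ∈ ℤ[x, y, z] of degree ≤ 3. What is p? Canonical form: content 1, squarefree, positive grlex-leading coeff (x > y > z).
2*x^2 + 2*x*z + 3*y^2 + z^2 - 3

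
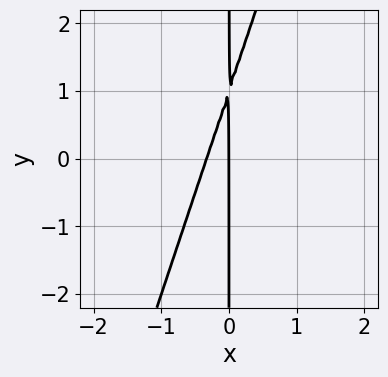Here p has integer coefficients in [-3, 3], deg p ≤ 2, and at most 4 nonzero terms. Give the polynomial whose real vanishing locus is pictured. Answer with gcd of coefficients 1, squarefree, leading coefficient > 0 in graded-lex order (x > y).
First, degree: the shape is more complex than any degree-1 curve, so deg p = 2.
Then, reading off the gridlines: every point of the y-axis in the box is on the curve; it crosses the x-axis at the gridline x = 0.
Finally, assembling these constraints gives the stated polynomial.

3*x^2 - x*y + x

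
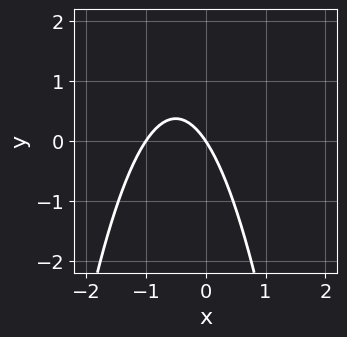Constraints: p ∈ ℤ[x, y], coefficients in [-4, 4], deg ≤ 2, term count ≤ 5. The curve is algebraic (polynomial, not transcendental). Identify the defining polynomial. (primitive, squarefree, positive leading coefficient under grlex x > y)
3*x^2 + 3*x + 2*y

1. The degree is 2 — the shape is more complex than any degree-1 curve.
2. Reading off the gridlines: among the integer gridlines, it crosses the x-axis at x ∈ {-1, 0}; it crosses the y-axis at the gridline y = 0.
3. Solving for integer coefficients yields p as stated.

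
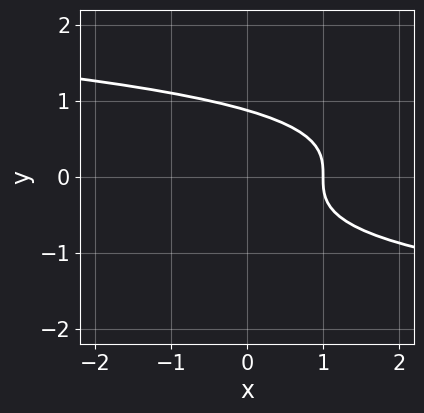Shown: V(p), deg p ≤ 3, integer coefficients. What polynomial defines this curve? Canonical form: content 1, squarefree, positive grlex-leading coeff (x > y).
3*y^3 + 2*x - 2

First, deg p = 3.
Then, reading off the gridlines: one x-axis crossing is at x = 1.
Finally, the integer polynomial consistent with all of this is the stated p.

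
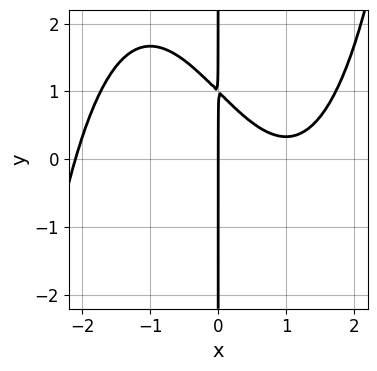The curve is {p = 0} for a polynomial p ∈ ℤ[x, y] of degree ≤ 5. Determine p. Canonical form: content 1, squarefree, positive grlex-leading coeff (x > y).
x^4 - 3*x^2 - 3*x*y + 3*x

First, deg p = 4. The shape is more complex than any degree-3 curve.
Then, observable constraints: the visible y-axis segment lies entirely on the curve; it crosses the x-axis at the gridline x = 0.
Finally, the integer polynomial consistent with all of this is the stated p.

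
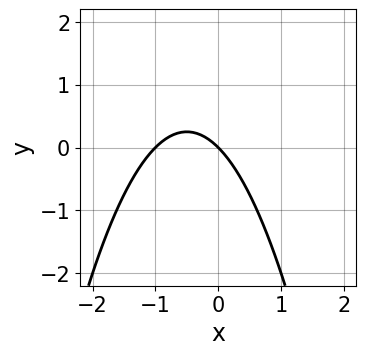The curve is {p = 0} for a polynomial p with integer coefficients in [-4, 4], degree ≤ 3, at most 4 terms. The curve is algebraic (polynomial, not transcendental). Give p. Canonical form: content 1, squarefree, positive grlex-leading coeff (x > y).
x^2 + x + y

Degree: the shape is more complex than any degree-1 curve, so deg p = 2.
Against the integer gridlines: it crosses the y-axis at the gridline y = 0; among the integer gridlines, it crosses the x-axis at x ∈ {-1, 0}.
Matching integer coefficients to the picture gives p.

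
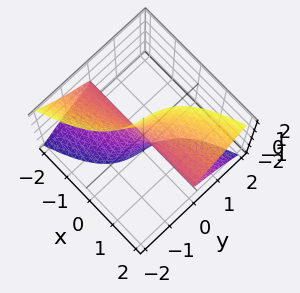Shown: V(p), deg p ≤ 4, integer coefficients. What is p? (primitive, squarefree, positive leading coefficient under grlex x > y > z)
First, degree: the shape is more complex than any degree-2 surface, so deg p = 3.
Then, from the axis intercepts and sections: one y-axis crossing is at y = 0; the visible x-axis segment lies entirely on the surface; every point of the z-axis in the box is on the surface.
Finally, fitting integer coefficients to these (and the overall shape) gives p.

x*z^2 - y^3 - y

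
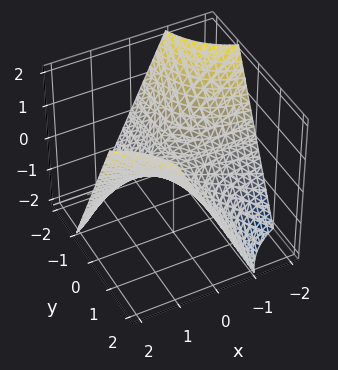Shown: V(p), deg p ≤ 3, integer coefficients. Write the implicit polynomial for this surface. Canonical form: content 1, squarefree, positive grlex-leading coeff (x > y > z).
(a) deg p = 2.
(b) Checking where it meets the axes: every point of the x-axis in the box is on the surface; one z-axis crossing is at z = 0; the visible y-axis segment lies entirely on the surface.
(c) The integer polynomial consistent with all of this is the stated p.

x*y - z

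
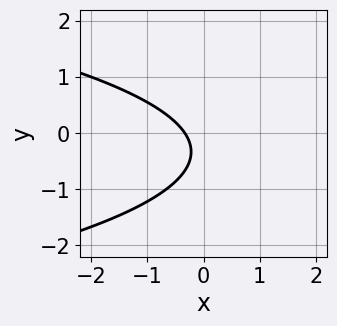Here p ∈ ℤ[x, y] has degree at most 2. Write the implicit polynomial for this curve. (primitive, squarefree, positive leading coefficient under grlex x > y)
3*y^2 + 3*x + 2*y + 1

First, deg p = 2. The shape is more complex than any degree-1 curve.
Then, checking where it meets the axes: no y-intercept at any integer in the box.
Finally, solving for integer coefficients yields p as stated.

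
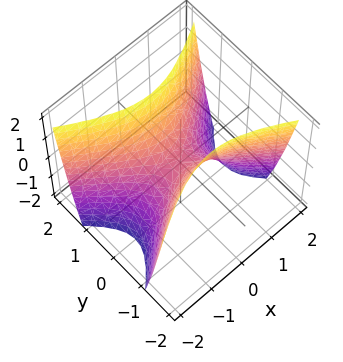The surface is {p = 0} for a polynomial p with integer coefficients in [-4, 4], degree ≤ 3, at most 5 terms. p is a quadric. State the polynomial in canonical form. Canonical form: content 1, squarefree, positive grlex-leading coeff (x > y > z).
x^2 - 2*y^2 + z

(a) deg p = 2. A hyperbolic paraboloid; a quadric.
(b) Symmetries: it's symmetric under y → −y, forcing even powers of y; mirror symmetry x ↦ −x ⇒ only even powers of x.
(c) Reading off the gridlines: it crosses the z-axis at the gridline z = 0; it meets the y-axis at y = 0 (among the integer gridlines); it crosses the x-axis at the gridline x = 0.
(d) Solving for integer coefficients yields p as stated.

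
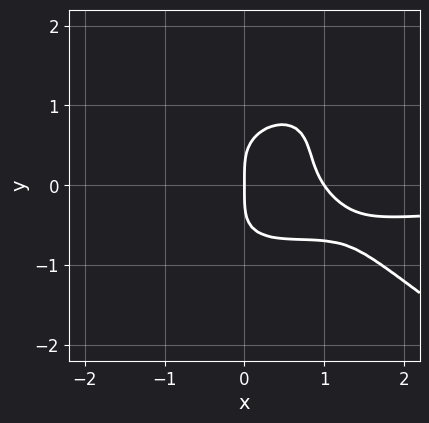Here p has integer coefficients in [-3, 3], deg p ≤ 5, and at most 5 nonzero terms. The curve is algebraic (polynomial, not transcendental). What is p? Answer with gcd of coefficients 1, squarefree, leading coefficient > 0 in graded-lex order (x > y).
Degree: a generic line meets the curve in up to 4 points, so deg p = 4.
Against the integer gridlines: it crosses the y-axis at the gridline y = 0; among the integer gridlines, it crosses the x-axis at x ∈ {0, 1}.
Together with the visible shape, these determine p as stated.

2*x^3*y - 2*x*y^3 + 3*y^4 + 3*x^2 - 3*x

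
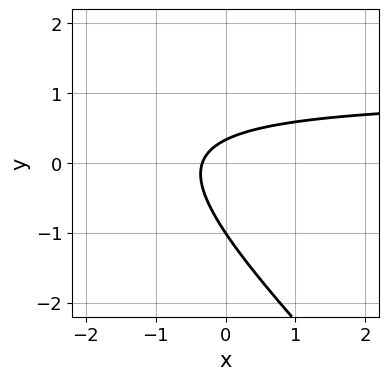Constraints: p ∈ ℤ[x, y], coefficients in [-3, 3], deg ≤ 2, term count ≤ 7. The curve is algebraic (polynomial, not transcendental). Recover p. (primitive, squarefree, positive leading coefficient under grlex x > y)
3*x*y + 3*y^2 - 3*x + 2*y - 1

1. deg p = 2. The shape is more complex than any degree-1 curve.
2. Observable constraints: one y-axis crossing is at y = -1.
3. Putting this together gives p.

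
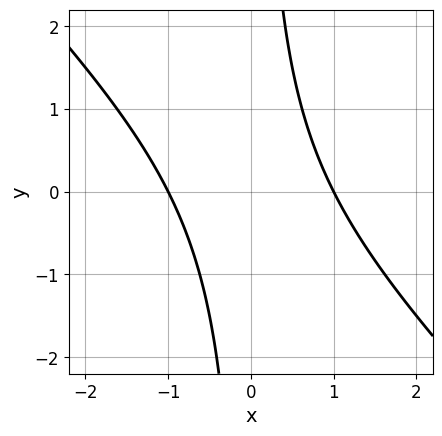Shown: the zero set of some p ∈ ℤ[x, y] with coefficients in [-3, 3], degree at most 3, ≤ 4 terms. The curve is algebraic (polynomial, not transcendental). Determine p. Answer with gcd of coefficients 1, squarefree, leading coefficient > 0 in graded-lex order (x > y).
x^2 + x*y - 1

First, degree: a generic line meets the curve in up to 2 points, so deg p = 2.
Then, against the integer gridlines: the x-axis gridline crossings are at x ∈ {-1, 1}; it misses every integer gridline on the y-axis.
Finally, solving for integer coefficients yields p as stated.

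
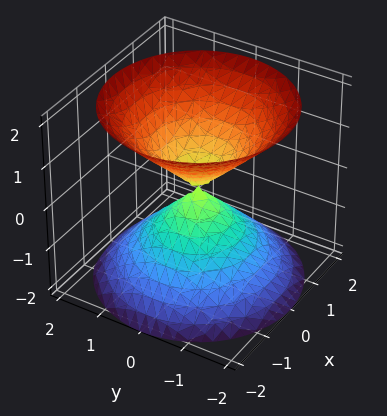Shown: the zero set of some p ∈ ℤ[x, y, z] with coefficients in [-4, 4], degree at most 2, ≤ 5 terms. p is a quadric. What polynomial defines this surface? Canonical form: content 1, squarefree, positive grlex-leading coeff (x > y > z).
First, I count 2 distinct pieces. Treating them together as one polynomial.
Then, deg p = 2. A double cone through the origin; a quadric.
Next, symmetries: rotational symmetry about the z-axis ⇒ p depends on x, y only through x² + y²; mirror symmetry z ↦ −z ⇒ only even powers of z.
Next, checking where it meets the axes: it meets the z-axis at z = 0 (among the integer gridlines); it meets the y-axis at y = 0 (among the integer gridlines); a circular section at z = -1 has radius exactly 1; it meets the x-axis at x = 0 (among the integer gridlines).
Finally, together with the visible shape, these determine p as stated.

x^2 + y^2 - z^2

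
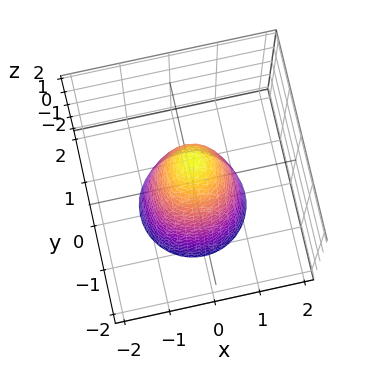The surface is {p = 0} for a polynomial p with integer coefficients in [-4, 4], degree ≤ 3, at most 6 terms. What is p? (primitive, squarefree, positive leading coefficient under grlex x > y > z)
3*x^2 + 3*y^2 + z - 2

The degree is 2 — the shape is more complex than any degree-1 surface.
Symmetries: the surface is invariant under rotation about z: p = q(x² + y², z).
From the visible intercepts: a circular section at z = 0 has radius between 0 and 1; one z-axis crossing is at z = 2.
Matching integer coefficients to the picture gives p.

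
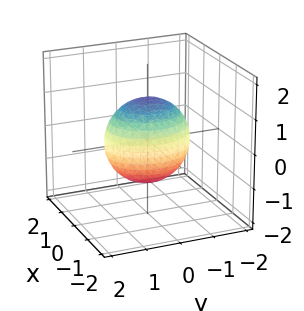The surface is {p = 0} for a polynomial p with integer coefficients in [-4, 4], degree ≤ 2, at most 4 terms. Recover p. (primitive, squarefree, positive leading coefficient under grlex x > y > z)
3*x^2 + 2*y^2 + 2*z^2 - 3

(a) The degree is 2 — a closed, bounded, convex surface; a quadric.
(b) Symmetries: mirror symmetry z ↦ −z ⇒ only even powers of z; it's symmetric under x → −x, forcing even powers of x; the y ↦ −y reflection is a symmetry, so y appears only in even powers.
(c) Checking where it meets the axes: the x-axis gridline crossings are at x ∈ {-1, 1}.
(d) Putting this together gives p.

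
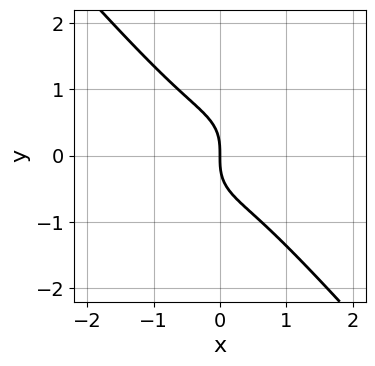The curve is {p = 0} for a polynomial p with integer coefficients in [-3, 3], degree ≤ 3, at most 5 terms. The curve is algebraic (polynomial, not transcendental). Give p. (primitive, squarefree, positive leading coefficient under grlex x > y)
3*x^3 + 2*y^3 + 2*x

First, degree: no degree-2 curve has this shape, so deg p = 3.
Next, from the axis intercepts and sections: one x-axis crossing is at x = 0; one y-axis crossing is at y = 0.
Finally, solving for integer coefficients yields p as stated.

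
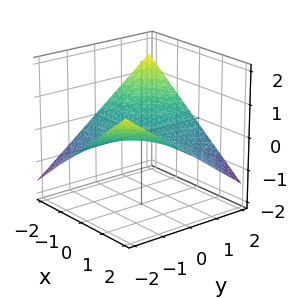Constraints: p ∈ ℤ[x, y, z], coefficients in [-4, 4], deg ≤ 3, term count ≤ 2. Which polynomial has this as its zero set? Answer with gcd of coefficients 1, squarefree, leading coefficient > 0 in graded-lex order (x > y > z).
The degree is 2 — a saddle surface; a quadric.
Checking where it meets the axes: the visible x-axis segment lies entirely on the surface; every point of the y-axis in the box is on the surface.
Solving for integer coefficients yields p as stated.

x*y + 3*z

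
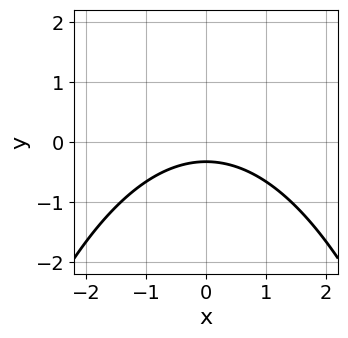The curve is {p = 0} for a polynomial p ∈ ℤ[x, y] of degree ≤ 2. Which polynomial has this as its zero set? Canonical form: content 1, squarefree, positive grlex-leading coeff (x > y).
x^2 + 3*y + 1

The degree is 2 — a generic line meets the curve in up to 2 points.
Symmetries: the x ↦ −x reflection is a symmetry, so x appears only in even powers.
Checking where it meets the axes: no x-intercept at any integer in the box.
Solving for integer coefficients yields p as stated.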